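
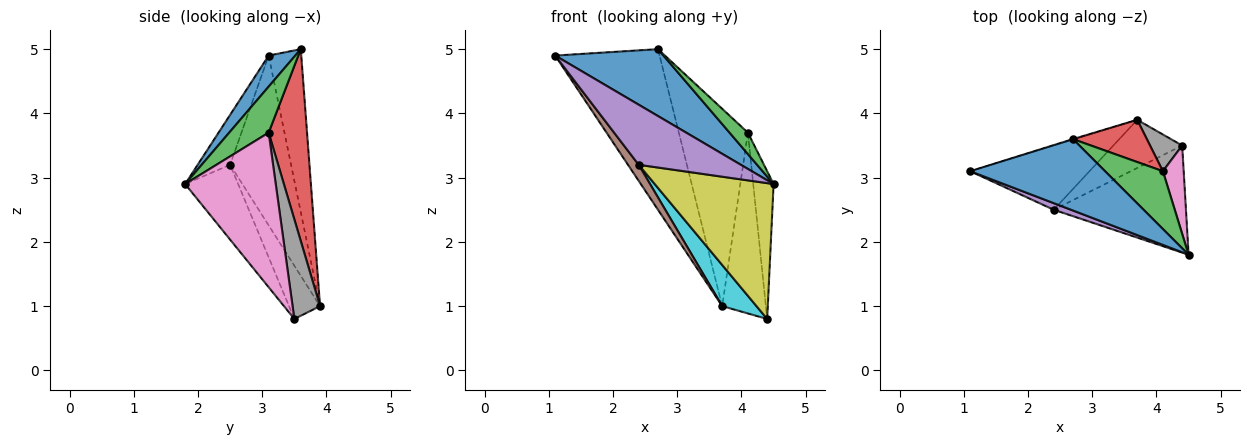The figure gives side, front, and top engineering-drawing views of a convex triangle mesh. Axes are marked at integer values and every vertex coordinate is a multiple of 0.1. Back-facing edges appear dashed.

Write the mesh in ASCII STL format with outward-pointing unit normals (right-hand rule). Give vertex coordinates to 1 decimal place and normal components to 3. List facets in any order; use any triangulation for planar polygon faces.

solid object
 facet normal 0.166 -0.674 0.720
  outer loop
   vertex 2.7 3.6 5.0
   vertex 1.1 3.1 4.9
   vertex 4.5 1.8 2.9
  endloop
 endfacet
 facet normal -0.298 0.955 -0.003
  outer loop
   vertex 2.7 3.6 5.0
   vertex 3.7 3.9 1.0
   vertex 1.1 3.1 4.9
  endloop
 endfacet
 facet normal 0.598 -0.278 0.751
  outer loop
   vertex 4.1 3.1 3.7
   vertex 2.7 3.6 5.0
   vertex 4.5 1.8 2.9
  endloop
 endfacet
 facet normal 0.478 0.859 0.184
  outer loop
   vertex 4.1 3.1 3.7
   vertex 3.7 3.9 1.0
   vertex 2.7 3.6 5.0
  endloop
 endfacet
 facet normal -0.301 -0.948 0.104
  outer loop
   vertex 2.4 2.5 3.2
   vertex 4.5 1.8 2.9
   vertex 1.1 3.1 4.9
  endloop
 endfacet
 facet normal -0.810 -0.142 -0.569
  outer loop
   vertex 2.4 2.5 3.2
   vertex 1.1 3.1 4.9
   vertex 3.7 3.9 1.0
  endloop
 endfacet
 facet normal 0.967 0.218 0.130
  outer loop
   vertex 4.4 3.5 0.8
   vertex 4.1 3.1 3.7
   vertex 4.5 1.8 2.9
  endloop
 endfacet
 facet normal 0.525 0.834 0.169
  outer loop
   vertex 4.4 3.5 0.8
   vertex 3.7 3.9 1.0
   vertex 4.1 3.1 3.7
  endloop
 endfacet
 facet normal -0.331 -0.741 -0.584
  outer loop
   vertex 4.4 3.5 0.8
   vertex 4.5 1.8 2.9
   vertex 2.4 2.5 3.2
  endloop
 endfacet
 facet normal -0.507 -0.559 -0.656
  outer loop
   vertex 4.4 3.5 0.8
   vertex 2.4 2.5 3.2
   vertex 3.7 3.9 1.0
  endloop
 endfacet
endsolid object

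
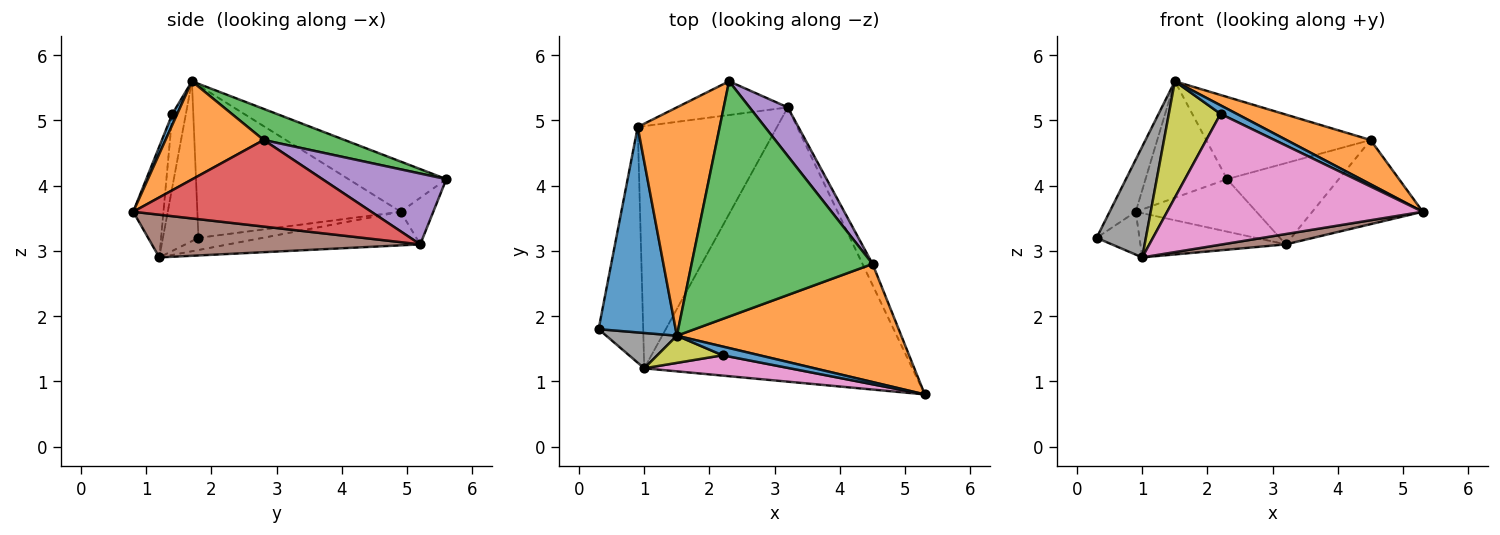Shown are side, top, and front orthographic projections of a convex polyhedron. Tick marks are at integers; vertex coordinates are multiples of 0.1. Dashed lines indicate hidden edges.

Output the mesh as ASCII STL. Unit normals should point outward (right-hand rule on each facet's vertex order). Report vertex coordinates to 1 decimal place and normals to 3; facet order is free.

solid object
 facet normal 0.206 -0.685 0.699
  outer loop
   vertex 2.2 1.4 5.1
   vertex 5.3 0.8 3.6
   vertex 1.5 1.7 5.6
  endloop
 endfacet
 facet normal 0.379 -0.325 0.866
  outer loop
   vertex 4.5 2.8 4.7
   vertex 1.5 1.7 5.6
   vertex 5.3 0.8 3.6
  endloop
 endfacet
 facet normal 0.160 0.326 0.932
  outer loop
   vertex 4.5 2.8 4.7
   vertex 2.3 5.6 4.1
   vertex 1.5 1.7 5.6
  endloop
 endfacet
 facet normal 0.902 0.419 -0.105
  outer loop
   vertex 4.5 2.8 4.7
   vertex 5.3 0.8 3.6
   vertex 3.2 5.2 3.1
  endloop
 endfacet
 facet normal 0.690 0.621 0.372
  outer loop
   vertex 4.5 2.8 4.7
   vertex 3.2 5.2 3.1
   vertex 2.3 5.6 4.1
  endloop
 endfacet
 facet normal 0.157 -0.037 -0.987
  outer loop
   vertex 1.0 1.2 2.9
   vertex 3.2 5.2 3.1
   vertex 5.3 0.8 3.6
  endloop
 endfacet
 facet normal -0.116 -0.981 0.153
  outer loop
   vertex 1.0 1.2 2.9
   vertex 5.3 0.8 3.6
   vertex 2.2 1.4 5.1
  endloop
 endfacet
 facet normal -0.566 -0.785 0.250
  outer loop
   vertex 1.0 1.2 2.9
   vertex 1.5 1.7 5.6
   vertex 0.3 1.8 3.2
  endloop
 endfacet
 facet normal -0.247 -0.944 0.220
  outer loop
   vertex 1.0 1.2 2.9
   vertex 2.2 1.4 5.1
   vertex 1.5 1.7 5.6
  endloop
 endfacet
 facet normal -0.222 0.820 -0.528
  outer loop
   vertex 0.9 4.9 3.6
   vertex 2.3 5.6 4.1
   vertex 3.2 5.2 3.1
  endloop
 endfacet
 facet normal -0.887 0.114 0.448
  outer loop
   vertex 0.9 4.9 3.6
   vertex 0.3 1.8 3.2
   vertex 1.5 1.7 5.6
  endloop
 endfacet
 facet normal -0.479 0.399 0.782
  outer loop
   vertex 0.9 4.9 3.6
   vertex 1.5 1.7 5.6
   vertex 2.3 5.6 4.1
  endloop
 endfacet
 facet normal -0.259 0.173 -0.950
  outer loop
   vertex 0.9 4.9 3.6
   vertex 1.0 1.2 2.9
   vertex 0.3 1.8 3.2
  endloop
 endfacet
 facet normal -0.231 0.175 -0.957
  outer loop
   vertex 0.9 4.9 3.6
   vertex 3.2 5.2 3.1
   vertex 1.0 1.2 2.9
  endloop
 endfacet
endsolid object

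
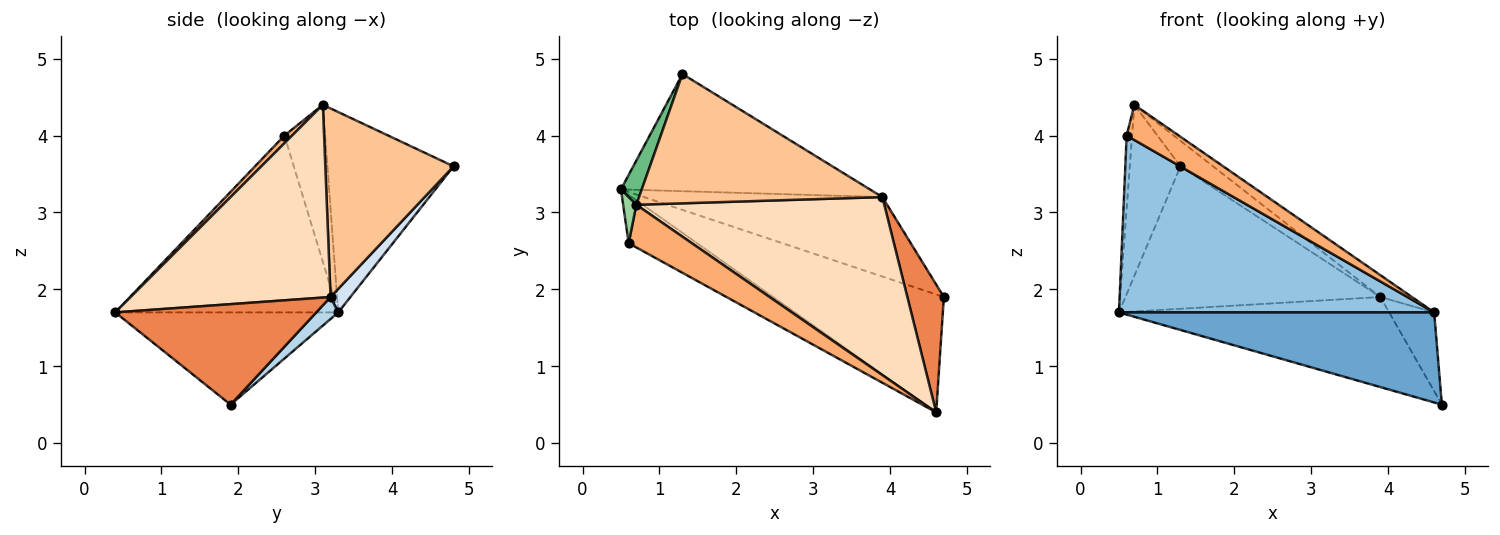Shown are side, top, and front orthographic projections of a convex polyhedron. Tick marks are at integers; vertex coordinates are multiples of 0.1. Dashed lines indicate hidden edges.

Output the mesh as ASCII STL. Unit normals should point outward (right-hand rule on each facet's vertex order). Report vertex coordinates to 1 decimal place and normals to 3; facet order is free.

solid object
 facet normal -0.395 -0.558 -0.730
  outer loop
   vertex 4.6 0.4 1.7
   vertex 0.5 3.3 1.7
   vertex 4.7 1.9 0.5
  endloop
 endfacet
 facet normal -0.564 -0.797 -0.218
  outer loop
   vertex 0.6 2.6 4.0
   vertex 0.5 3.3 1.7
   vertex 4.6 0.4 1.7
  endloop
 endfacet
 facet normal 0.061 0.749 -0.660
  outer loop
   vertex 3.9 3.2 1.9
   vertex 4.7 1.9 0.5
   vertex 0.5 3.3 1.7
  endloop
 endfacet
 facet normal 0.060 0.771 -0.634
  outer loop
   vertex 3.9 3.2 1.9
   vertex 0.5 3.3 1.7
   vertex 1.3 4.8 3.6
  endloop
 endfacet
 facet normal 0.920 0.206 0.334
  outer loop
   vertex 3.9 3.2 1.9
   vertex 4.6 0.4 1.7
   vertex 4.7 1.9 0.5
  endloop
 endfacet
 facet normal 0.093 -0.633 0.768
  outer loop
   vertex 0.7 3.1 4.4
   vertex 0.6 2.6 4.0
   vertex 4.6 0.4 1.7
  endloop
 endfacet
 facet normal 0.605 0.154 0.781
  outer loop
   vertex 0.7 3.1 4.4
   vertex 3.9 3.2 1.9
   vertex 1.3 4.8 3.6
  endloop
 endfacet
 facet normal 0.611 0.097 0.786
  outer loop
   vertex 0.7 3.1 4.4
   vertex 4.6 0.4 1.7
   vertex 3.9 3.2 1.9
  endloop
 endfacet
 facet normal -0.924 0.371 0.096
  outer loop
   vertex 0.7 3.1 4.4
   vertex 1.3 4.8 3.6
   vertex 0.5 3.3 1.7
  endloop
 endfacet
 facet normal -0.988 0.131 0.083
  outer loop
   vertex 0.7 3.1 4.4
   vertex 0.5 3.3 1.7
   vertex 0.6 2.6 4.0
  endloop
 endfacet
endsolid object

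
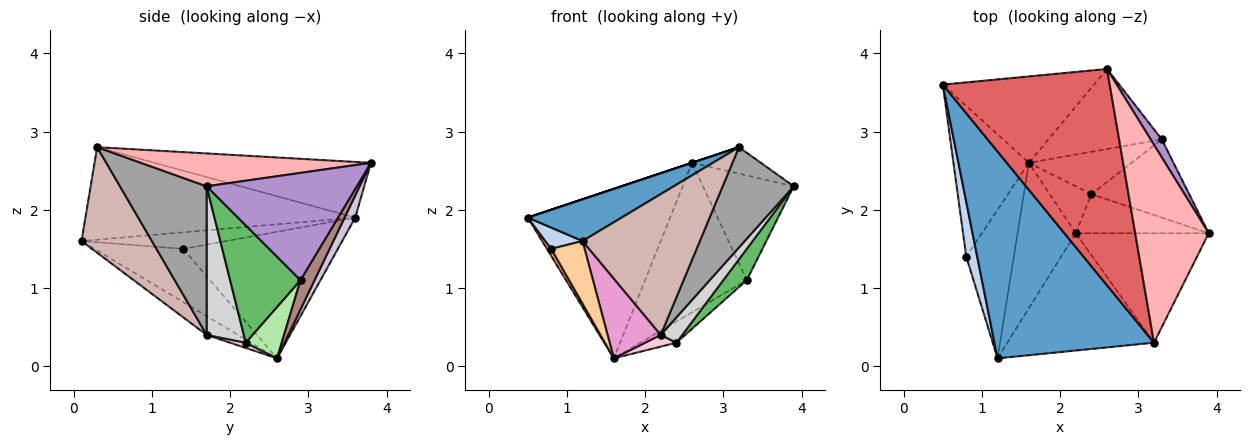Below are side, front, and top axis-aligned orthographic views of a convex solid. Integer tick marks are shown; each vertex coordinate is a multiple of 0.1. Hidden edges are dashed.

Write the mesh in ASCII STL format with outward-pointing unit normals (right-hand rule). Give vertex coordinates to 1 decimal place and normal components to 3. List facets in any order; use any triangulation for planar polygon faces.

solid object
 facet normal -0.494 -0.172 0.852
  outer loop
   vertex 3.2 0.3 2.8
   vertex 0.5 3.6 1.9
   vertex 1.2 0.1 1.6
  endloop
 endfacet
 facet normal -0.815 -0.209 0.540
  outer loop
   vertex 0.8 1.4 1.5
   vertex 1.2 0.1 1.6
   vertex 0.5 3.6 1.9
  endloop
 endfacet
 facet normal -0.859 -0.024 -0.512
  outer loop
   vertex 0.8 1.4 1.5
   vertex 0.5 3.6 1.9
   vertex 1.6 2.6 0.1
  endloop
 endfacet
 facet normal -0.718 -0.270 -0.642
  outer loop
   vertex 0.8 1.4 1.5
   vertex 1.6 2.6 0.1
   vertex 1.2 0.1 1.6
  endloop
 endfacet
 facet normal 0.744 -0.248 -0.620
  outer loop
   vertex 2.4 2.2 0.3
   vertex 3.3 2.9 1.1
   vertex 3.9 1.7 2.3
  endloop
 endfacet
 facet normal 0.408 0.408 -0.816
  outer loop
   vertex 2.4 2.2 0.3
   vertex 1.6 2.6 0.1
   vertex 3.3 2.9 1.1
  endloop
 endfacet
 facet normal -0.316 0.000 0.949
  outer loop
   vertex 2.6 3.8 2.6
   vertex 0.5 3.6 1.9
   vertex 3.2 0.3 2.8
  endloop
 endfacet
 facet normal 0.405 0.121 0.906
  outer loop
   vertex 2.6 3.8 2.6
   vertex 3.2 0.3 2.8
   vertex 3.9 1.7 2.3
  endloop
 endfacet
 facet normal 0.853 0.515 0.089
  outer loop
   vertex 2.6 3.8 2.6
   vertex 3.9 1.7 2.3
   vertex 3.3 2.9 1.1
  endloop
 endfacet
 facet normal 0.066 0.889 -0.453
  outer loop
   vertex 2.6 3.8 2.6
   vertex 1.6 2.6 0.1
   vertex 0.5 3.6 1.9
  endloop
 endfacet
 facet normal 0.121 0.875 -0.469
  outer loop
   vertex 2.6 3.8 2.6
   vertex 3.3 2.9 1.1
   vertex 1.6 2.6 0.1
  endloop
 endfacet
 facet normal 0.419 -0.698 -0.581
  outer loop
   vertex 2.2 1.7 0.4
   vertex 3.2 0.3 2.8
   vertex 1.2 0.1 1.6
  endloop
 endfacet
 facet normal -0.272 -0.463 -0.844
  outer loop
   vertex 2.2 1.7 0.4
   vertex 1.2 0.1 1.6
   vertex 1.6 2.6 0.1
  endloop
 endfacet
 facet normal 0.120 -0.241 -0.963
  outer loop
   vertex 2.2 1.7 0.4
   vertex 1.6 2.6 0.1
   vertex 2.4 2.2 0.3
  endloop
 endfacet
 facet normal 0.636 -0.521 -0.569
  outer loop
   vertex 2.2 1.7 0.4
   vertex 3.9 1.7 2.3
   vertex 3.2 0.3 2.8
  endloop
 endfacet
 facet normal 0.684 -0.396 -0.612
  outer loop
   vertex 2.2 1.7 0.4
   vertex 2.4 2.2 0.3
   vertex 3.9 1.7 2.3
  endloop
 endfacet
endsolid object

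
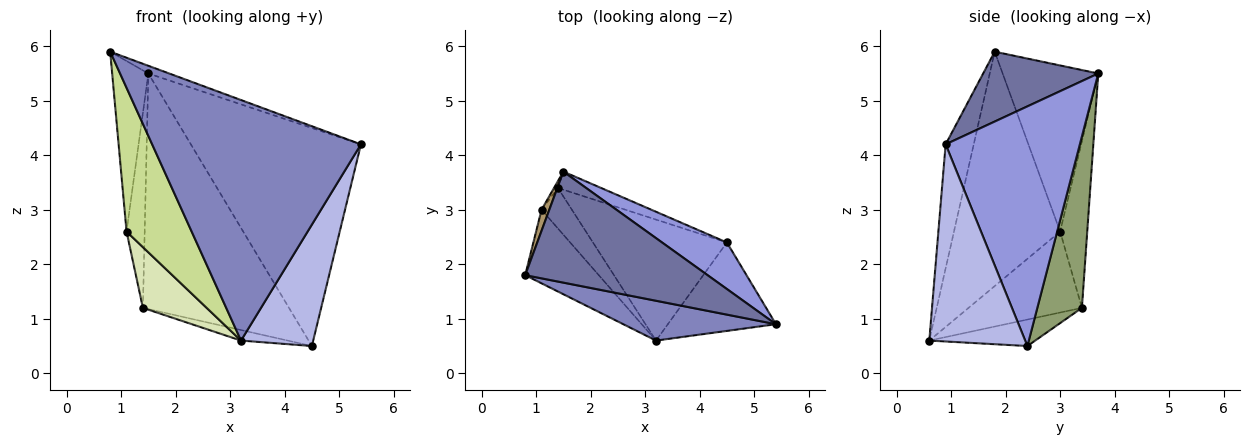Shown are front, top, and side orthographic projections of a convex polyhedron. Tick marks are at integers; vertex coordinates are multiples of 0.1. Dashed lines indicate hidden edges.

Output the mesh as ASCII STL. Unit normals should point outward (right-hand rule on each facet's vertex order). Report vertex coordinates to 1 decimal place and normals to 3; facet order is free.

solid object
 facet normal 0.357 0.065 0.932
  outer loop
   vertex 1.5 3.7 5.5
   vertex 0.8 1.8 5.9
   vertex 5.4 0.9 4.2
  endloop
 endfacet
 facet normal -0.132 -0.978 0.162
  outer loop
   vertex 3.2 0.6 0.6
   vertex 5.4 0.9 4.2
   vertex 0.8 1.8 5.9
  endloop
 endfacet
 facet normal 0.611 0.774 0.165
  outer loop
   vertex 4.5 2.4 0.5
   vertex 1.5 3.7 5.5
   vertex 5.4 0.9 4.2
  endloop
 endfacet
 facet normal 0.732 -0.551 -0.401
  outer loop
   vertex 4.5 2.4 0.5
   vertex 5.4 0.9 4.2
   vertex 3.2 0.6 0.6
  endloop
 endfacet
 facet normal 0.291 0.954 -0.073
  outer loop
   vertex 1.4 3.4 1.2
   vertex 1.5 3.7 5.5
   vertex 4.5 2.4 0.5
  endloop
 endfacet
 facet normal -0.193 0.085 -0.977
  outer loop
   vertex 1.4 3.4 1.2
   vertex 4.5 2.4 0.5
   vertex 3.2 0.6 0.6
  endloop
 endfacet
 facet normal -0.823 -0.505 -0.259
  outer loop
   vertex 1.1 3.0 2.6
   vertex 3.2 0.6 0.6
   vertex 0.8 1.8 5.9
  endloop
 endfacet
 facet normal -0.828 -0.466 -0.311
  outer loop
   vertex 1.1 3.0 2.6
   vertex 1.4 3.4 1.2
   vertex 3.2 0.6 0.6
  endloop
 endfacet
 facet normal -0.934 0.353 0.044
  outer loop
   vertex 1.1 3.0 2.6
   vertex 0.8 1.8 5.9
   vertex 1.5 3.7 5.5
  endloop
 endfacet
 facet normal -0.831 0.555 -0.019
  outer loop
   vertex 1.1 3.0 2.6
   vertex 1.5 3.7 5.5
   vertex 1.4 3.4 1.2
  endloop
 endfacet
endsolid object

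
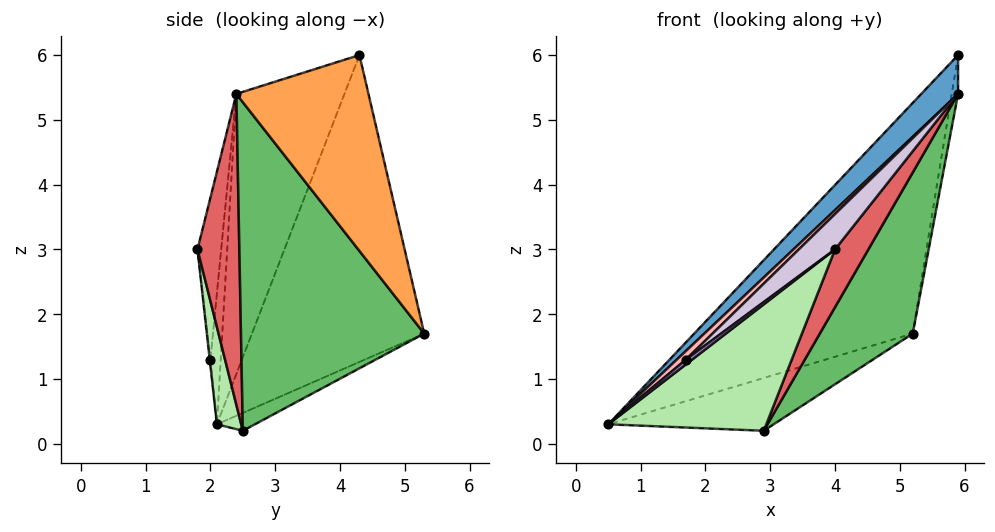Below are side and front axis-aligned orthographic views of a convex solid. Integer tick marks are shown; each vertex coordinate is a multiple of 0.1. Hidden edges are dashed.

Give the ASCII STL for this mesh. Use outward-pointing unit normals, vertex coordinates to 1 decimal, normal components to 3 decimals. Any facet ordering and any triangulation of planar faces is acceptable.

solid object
 facet normal -0.662 -0.226 0.714
  outer loop
   vertex 5.9 4.3 6.0
   vertex 0.5 2.1 0.3
   vertex 5.9 2.4 5.4
  endloop
 endfacet
 facet normal -0.596 0.756 0.273
  outer loop
   vertex 5.9 4.3 6.0
   vertex 5.2 5.3 1.7
   vertex 0.5 2.1 0.3
  endloop
 endfacet
 facet normal 0.988 0.047 -0.150
  outer loop
   vertex 5.9 4.3 6.0
   vertex 5.9 2.4 5.4
   vertex 5.2 5.3 1.7
  endloop
 endfacet
 facet normal -0.126 0.547 -0.828
  outer loop
   vertex 2.9 2.5 0.2
   vertex 0.5 2.1 0.3
   vertex 5.2 5.3 1.7
  endloop
 endfacet
 facet normal 0.790 -0.401 -0.464
  outer loop
   vertex 2.9 2.5 0.2
   vertex 5.2 5.3 1.7
   vertex 5.9 2.4 5.4
  endloop
 endfacet
 facet normal 0.145 -0.945 -0.293
  outer loop
   vertex 4.0 1.8 3.0
   vertex 0.5 2.1 0.3
   vertex 2.9 2.5 0.2
  endloop
 endfacet
 facet normal 0.709 -0.566 -0.420
  outer loop
   vertex 4.0 1.8 3.0
   vertex 2.9 2.5 0.2
   vertex 5.9 2.4 5.4
  endloop
 endfacet
 facet normal -0.575 -0.511 0.639
  outer loop
   vertex 1.7 2.0 1.3
   vertex 5.9 2.4 5.4
   vertex 0.5 2.1 0.3
  endloop
 endfacet
 facet normal -0.115 -0.993 0.038
  outer loop
   vertex 1.7 2.0 1.3
   vertex 0.5 2.1 0.3
   vertex 4.0 1.8 3.0
  endloop
 endfacet
 facet normal -0.461 -0.704 0.541
  outer loop
   vertex 1.7 2.0 1.3
   vertex 4.0 1.8 3.0
   vertex 5.9 2.4 5.4
  endloop
 endfacet
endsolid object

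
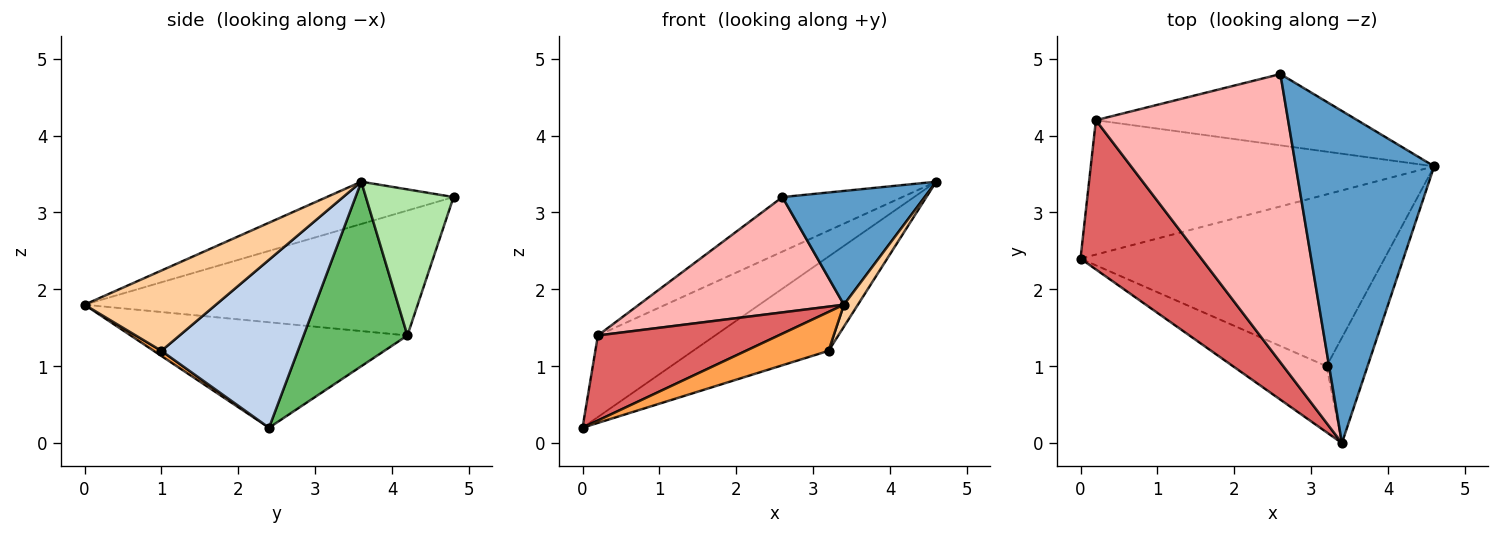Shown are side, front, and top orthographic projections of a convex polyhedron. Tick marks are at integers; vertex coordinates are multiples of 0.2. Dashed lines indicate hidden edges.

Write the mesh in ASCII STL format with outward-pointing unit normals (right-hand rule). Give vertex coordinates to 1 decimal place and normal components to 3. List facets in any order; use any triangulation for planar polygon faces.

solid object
 facet normal -0.278 -0.311 0.909
  outer loop
   vertex 2.6 4.8 3.2
   vertex 3.4 0.0 1.8
   vertex 4.6 3.6 3.4
  endloop
 endfacet
 facet normal 0.436 0.433 -0.789
  outer loop
   vertex 3.2 1.0 1.2
   vertex 0.0 2.4 0.2
   vertex 4.6 3.6 3.4
  endloop
 endfacet
 facet normal 0.047 -0.507 -0.861
  outer loop
   vertex 3.2 1.0 1.2
   vertex 3.4 0.0 1.8
   vertex 0.0 2.4 0.2
  endloop
 endfacet
 facet normal 0.887 -0.094 -0.453
  outer loop
   vertex 3.2 1.0 1.2
   vertex 4.6 3.6 3.4
   vertex 3.4 0.0 1.8
  endloop
 endfacet
 facet normal 0.417 0.472 -0.777
  outer loop
   vertex 0.2 4.2 1.4
   vertex 4.6 3.6 3.4
   vertex 0.0 2.4 0.2
  endloop
 endfacet
 facet normal 0.406 0.555 -0.726
  outer loop
   vertex 0.2 4.2 1.4
   vertex 2.6 4.8 3.2
   vertex 4.6 3.6 3.4
  endloop
 endfacet
 facet normal -0.604 -0.394 0.692
  outer loop
   vertex 0.2 4.2 1.4
   vertex 0.0 2.4 0.2
   vertex 3.4 0.0 1.8
  endloop
 endfacet
 facet normal -0.517 -0.318 0.795
  outer loop
   vertex 0.2 4.2 1.4
   vertex 3.4 0.0 1.8
   vertex 2.6 4.8 3.2
  endloop
 endfacet
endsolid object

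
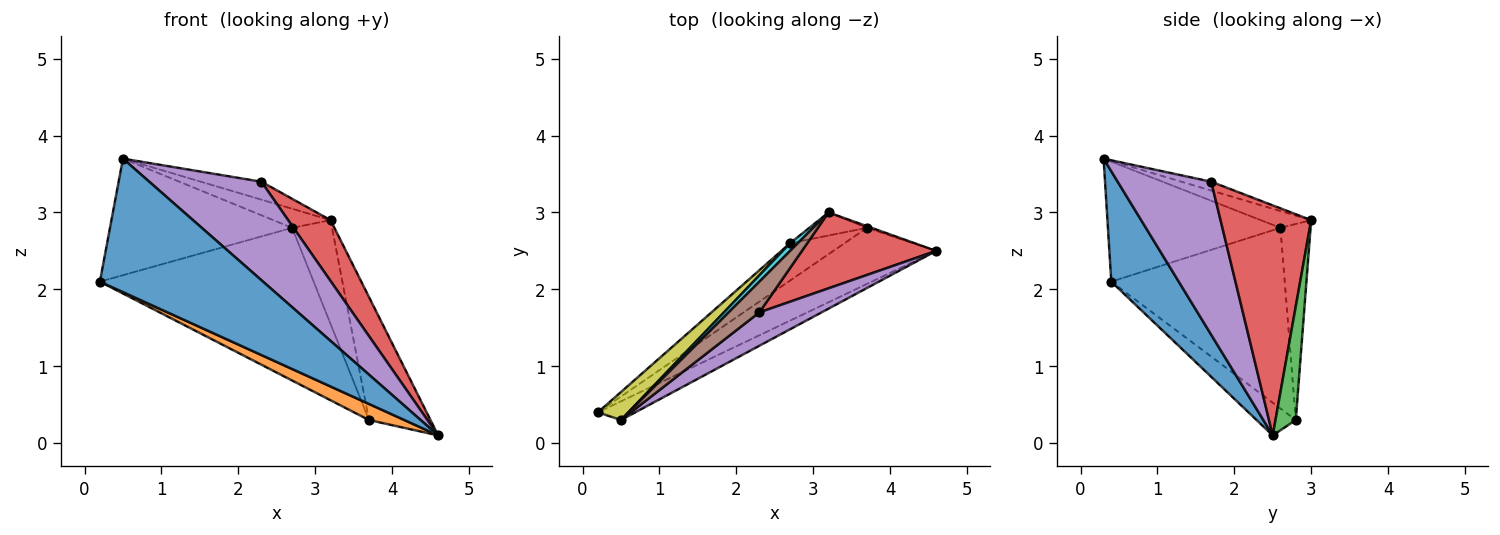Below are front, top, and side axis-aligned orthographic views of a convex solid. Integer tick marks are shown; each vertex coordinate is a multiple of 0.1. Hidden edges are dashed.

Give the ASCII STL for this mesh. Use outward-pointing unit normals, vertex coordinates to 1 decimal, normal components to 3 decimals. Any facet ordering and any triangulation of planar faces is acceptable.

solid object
 facet normal 0.379 -0.916 -0.128
  outer loop
   vertex 0.5 0.3 3.7
   vertex 0.2 0.4 2.1
   vertex 4.6 2.5 0.1
  endloop
 endfacet
 facet normal -0.292 -0.263 -0.919
  outer loop
   vertex 3.7 2.8 0.3
   vertex 4.6 2.5 0.1
   vertex 0.2 0.4 2.1
  endloop
 endfacet
 facet normal 0.314 0.949 -0.013
  outer loop
   vertex 3.7 2.8 0.3
   vertex 3.2 3.0 2.9
   vertex 4.6 2.5 0.1
  endloop
 endfacet
 facet normal 0.801 -0.375 0.467
  outer loop
   vertex 2.3 1.7 3.4
   vertex 4.6 2.5 0.1
   vertex 3.2 3.0 2.9
  endloop
 endfacet
 facet normal 0.620 -0.743 0.252
  outer loop
   vertex 2.3 1.7 3.4
   vertex 0.5 0.3 3.7
   vertex 4.6 2.5 0.1
  endloop
 endfacet
 facet normal -0.241 0.489 0.838
  outer loop
   vertex 2.3 1.7 3.4
   vertex 3.2 3.0 2.9
   vertex 0.5 0.3 3.7
  endloop
 endfacet
 facet normal -0.619 0.763 -0.187
  outer loop
   vertex 2.7 2.6 2.8
   vertex 3.7 2.8 0.3
   vertex 0.2 0.4 2.1
  endloop
 endfacet
 facet normal -0.594 0.786 -0.175
  outer loop
   vertex 2.7 2.6 2.8
   vertex 3.2 3.0 2.9
   vertex 3.7 2.8 0.3
  endloop
 endfacet
 facet normal -0.677 0.715 0.172
  outer loop
   vertex 2.7 2.6 2.8
   vertex 0.2 0.4 2.1
   vertex 0.5 0.3 3.7
  endloop
 endfacet
 facet normal -0.633 0.718 0.289
  outer loop
   vertex 2.7 2.6 2.8
   vertex 0.5 0.3 3.7
   vertex 3.2 3.0 2.9
  endloop
 endfacet
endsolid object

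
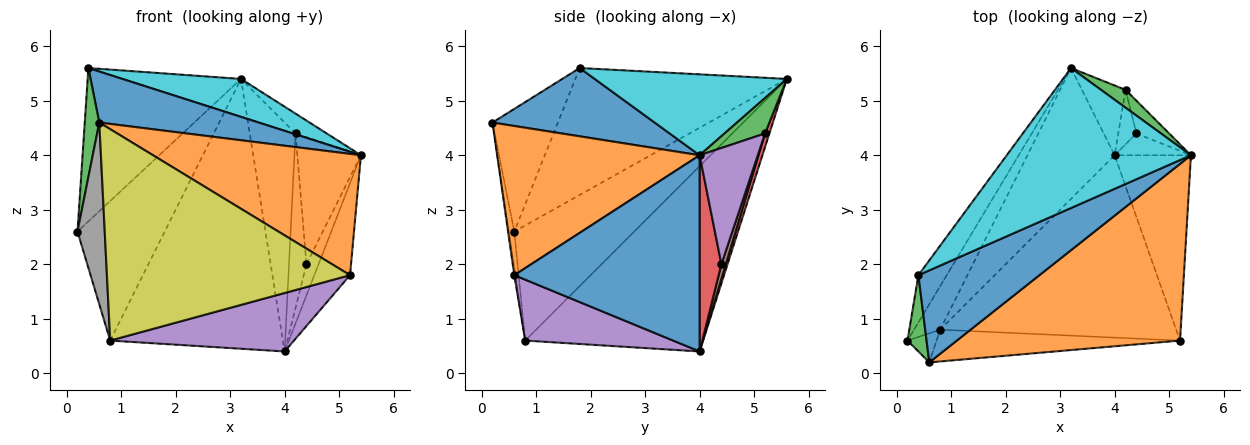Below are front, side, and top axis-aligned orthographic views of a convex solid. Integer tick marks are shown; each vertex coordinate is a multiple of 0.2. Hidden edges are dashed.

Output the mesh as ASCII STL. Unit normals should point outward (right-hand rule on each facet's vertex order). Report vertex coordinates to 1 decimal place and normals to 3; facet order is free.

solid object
 facet normal 0.917 0.177 -0.357
  outer loop
   vertex 5.2 0.6 1.8
   vertex 4.0 4.0 0.4
   vertex 5.4 4.0 4.0
  endloop
 endfacet
 facet normal 0.483 -0.496 0.722
  outer loop
   vertex 0.6 0.2 4.6
   vertex 5.2 0.6 1.8
   vertex 5.4 4.0 4.0
  endloop
 endfacet
 facet normal 0.695 0.535 0.481
  outer loop
   vertex 4.2 5.2 4.4
   vertex 3.2 5.6 5.4
   vertex 5.4 4.0 4.0
  endloop
 endfacet
 facet normal 0.091 0.953 -0.290
  outer loop
   vertex 4.2 5.2 4.4
   vertex 4.0 4.0 0.4
   vertex 3.2 5.6 5.4
  endloop
 endfacet
 facet normal 0.239 -0.297 -0.925
  outer loop
   vertex 0.8 0.8 0.6
   vertex 4.0 4.0 0.4
   vertex 5.2 0.6 1.8
  endloop
 endfacet
 facet normal -0.795 0.578 -0.181
  outer loop
   vertex 0.8 0.8 0.6
   vertex 0.2 0.6 2.6
   vertex 3.2 5.6 5.4
  endloop
 endfacet
 facet normal -0.680 0.660 -0.320
  outer loop
   vertex 0.8 0.8 0.6
   vertex 3.2 5.6 5.4
   vertex 4.0 4.0 0.4
  endloop
 endfacet
 facet normal -0.194 -0.969 -0.155
  outer loop
   vertex 0.8 0.8 0.6
   vertex 0.6 0.2 4.6
   vertex 0.2 0.6 2.6
  endloop
 endfacet
 facet normal -0.004 -0.989 -0.149
  outer loop
   vertex 0.8 0.8 0.6
   vertex 5.2 0.6 1.8
   vertex 0.6 0.2 4.6
  endloop
 endfacet
 facet normal 0.390 -0.241 0.889
  outer loop
   vertex 0.4 1.8 5.6
   vertex 5.4 4.0 4.0
   vertex 3.2 5.6 5.4
  endloop
 endfacet
 facet normal 0.442 -0.435 0.784
  outer loop
   vertex 0.4 1.8 5.6
   vertex 0.6 0.2 4.6
   vertex 5.4 4.0 4.0
  endloop
 endfacet
 facet normal -0.797 0.578 -0.178
  outer loop
   vertex 0.4 1.8 5.6
   vertex 3.2 5.6 5.4
   vertex 0.2 0.6 2.6
  endloop
 endfacet
 facet normal -0.965 -0.214 0.150
  outer loop
   vertex 0.4 1.8 5.6
   vertex 0.2 0.6 2.6
   vertex 0.6 0.2 4.6
  endloop
 endfacet
 facet normal 0.828 0.460 -0.322
  outer loop
   vertex 4.4 4.4 2.0
   vertex 5.4 4.0 4.0
   vertex 4.0 4.0 0.4
  endloop
 endfacet
 facet normal 0.663 0.725 -0.186
  outer loop
   vertex 4.4 4.4 2.0
   vertex 4.2 5.2 4.4
   vertex 5.4 4.0 4.0
  endloop
 endfacet
 facet normal 0.232 0.928 -0.290
  outer loop
   vertex 4.4 4.4 2.0
   vertex 4.0 4.0 0.4
   vertex 4.2 5.2 4.4
  endloop
 endfacet
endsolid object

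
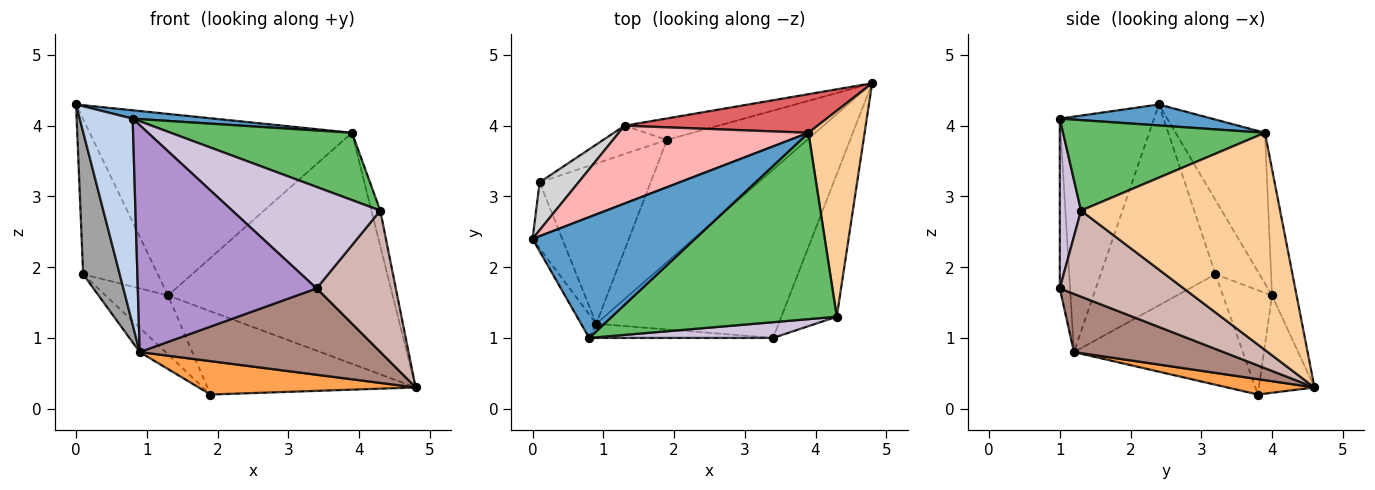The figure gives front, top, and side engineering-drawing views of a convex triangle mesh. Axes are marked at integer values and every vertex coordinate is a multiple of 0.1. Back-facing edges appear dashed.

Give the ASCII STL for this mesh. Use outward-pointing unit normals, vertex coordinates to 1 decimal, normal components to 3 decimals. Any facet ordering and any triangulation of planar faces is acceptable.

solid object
 facet normal 0.128 -0.068 0.989
  outer loop
   vertex 3.9 3.9 3.9
   vertex 0.0 2.4 4.3
   vertex 0.8 1.0 4.1
  endloop
 endfacet
 facet normal -0.870 -0.489 -0.056
  outer loop
   vertex 0.9 1.2 0.8
   vertex 0.8 1.0 4.1
   vertex 0.0 2.4 4.3
  endloop
 endfacet
 facet normal 0.105 -0.262 -0.959
  outer loop
   vertex 0.9 1.2 0.8
   vertex 1.9 3.8 0.2
   vertex 4.8 4.6 0.3
  endloop
 endfacet
 facet normal 0.967 0.043 0.250
  outer loop
   vertex 4.3 1.3 2.8
   vertex 4.8 4.6 0.3
   vertex 3.9 3.9 3.9
  endloop
 endfacet
 facet normal 0.354 -0.318 0.880
  outer loop
   vertex 4.3 1.3 2.8
   vertex 3.9 3.9 3.9
   vertex 0.8 1.0 4.1
  endloop
 endfacet
 facet normal -0.250 0.938 -0.241
  outer loop
   vertex 1.3 4.0 1.6
   vertex 4.8 4.6 0.3
   vertex 1.9 3.8 0.2
  endloop
 endfacet
 facet normal -0.107 0.981 0.164
  outer loop
   vertex 1.3 4.0 1.6
   vertex 3.9 3.9 3.9
   vertex 4.8 4.6 0.3
  endloop
 endfacet
 facet normal -0.299 0.877 0.376
  outer loop
   vertex 1.3 4.0 1.6
   vertex 0.0 2.4 4.3
   vertex 3.9 3.9 3.9
  endloop
 endfacet
 facet normal -0.057 -0.996 -0.062
  outer loop
   vertex 3.4 1.0 1.7
   vertex 0.8 1.0 4.1
   vertex 0.9 1.2 0.8
  endloop
 endfacet
 facet normal 0.140 -0.978 0.152
  outer loop
   vertex 3.4 1.0 1.7
   vertex 4.3 1.3 2.8
   vertex 0.8 1.0 4.1
  endloop
 endfacet
 facet normal 0.273 -0.439 -0.856
  outer loop
   vertex 3.4 1.0 1.7
   vertex 0.9 1.2 0.8
   vertex 4.8 4.6 0.3
  endloop
 endfacet
 facet normal 0.741 -0.473 -0.477
  outer loop
   vertex 3.4 1.0 1.7
   vertex 4.8 4.6 0.3
   vertex 4.3 1.3 2.8
  endloop
 endfacet
 facet normal -0.701 0.107 -0.705
  outer loop
   vertex 0.1 3.2 1.9
   vertex 1.9 3.8 0.2
   vertex 0.9 1.2 0.8
  endloop
 endfacet
 facet normal -0.578 0.735 -0.353
  outer loop
   vertex 0.1 3.2 1.9
   vertex 1.3 4.0 1.6
   vertex 1.9 3.8 0.2
  endloop
 endfacet
 facet normal -0.943 -0.301 -0.140
  outer loop
   vertex 0.1 3.2 1.9
   vertex 0.9 1.2 0.8
   vertex 0.0 2.4 4.3
  endloop
 endfacet
 facet normal -0.491 0.833 0.257
  outer loop
   vertex 0.1 3.2 1.9
   vertex 0.0 2.4 4.3
   vertex 1.3 4.0 1.6
  endloop
 endfacet
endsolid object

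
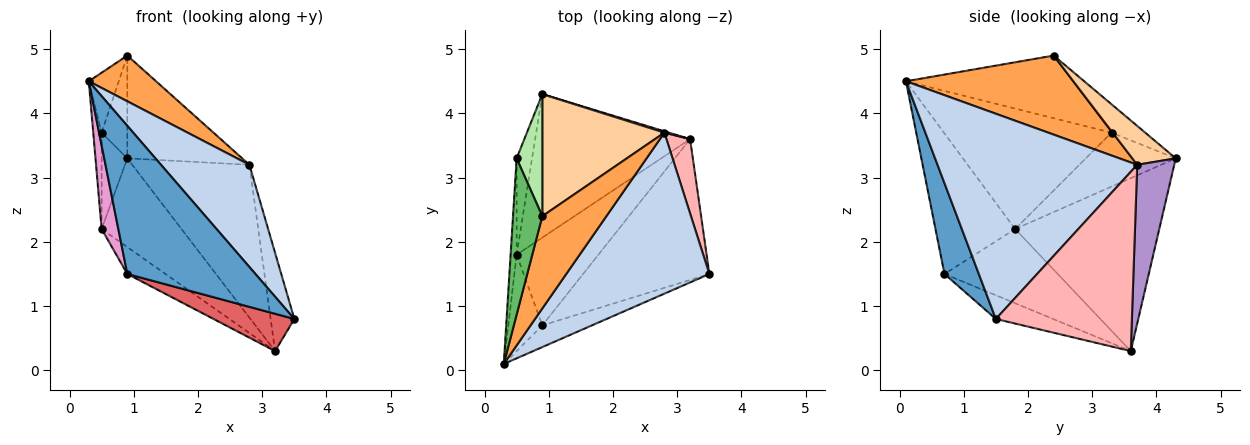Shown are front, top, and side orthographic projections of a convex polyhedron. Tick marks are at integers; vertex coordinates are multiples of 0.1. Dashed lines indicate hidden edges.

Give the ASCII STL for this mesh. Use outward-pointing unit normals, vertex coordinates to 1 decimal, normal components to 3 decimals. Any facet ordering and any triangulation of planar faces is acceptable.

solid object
 facet normal 0.257 -0.956 -0.140
  outer loop
   vertex 0.9 0.7 1.5
   vertex 3.5 1.5 0.8
   vertex 0.3 0.1 4.5
  endloop
 endfacet
 facet normal 0.771 -0.341 0.538
  outer loop
   vertex 2.8 3.7 3.2
   vertex 0.3 0.1 4.5
   vertex 3.5 1.5 0.8
  endloop
 endfacet
 facet normal 0.742 -0.298 0.601
  outer loop
   vertex 2.8 3.7 3.2
   vertex 0.9 2.4 4.9
   vertex 0.3 0.1 4.5
  endloop
 endfacet
 facet normal 0.237 0.626 0.743
  outer loop
   vertex 2.8 3.7 3.2
   vertex 0.9 4.3 3.3
   vertex 0.9 2.4 4.9
  endloop
 endfacet
 facet normal -0.894 0.160 0.418
  outer loop
   vertex 0.5 3.3 3.7
   vertex 0.3 0.1 4.5
   vertex 0.9 2.4 4.9
  endloop
 endfacet
 facet normal -0.646 0.492 0.584
  outer loop
   vertex 0.5 3.3 3.7
   vertex 0.9 2.4 4.9
   vertex 0.9 4.3 3.3
  endloop
 endfacet
 facet normal -0.179 -0.252 -0.951
  outer loop
   vertex 3.2 3.6 0.3
   vertex 3.5 1.5 0.8
   vertex 0.9 0.7 1.5
  endloop
 endfacet
 facet normal 0.977 0.170 0.129
  outer loop
   vertex 3.2 3.6 0.3
   vertex 2.8 3.7 3.2
   vertex 3.5 1.5 0.8
  endloop
 endfacet
 facet normal 0.302 0.953 0.009
  outer loop
   vertex 3.2 3.6 0.3
   vertex 0.9 4.3 3.3
   vertex 2.8 3.7 3.2
  endloop
 endfacet
 facet normal -0.688 0.382 -0.617
  outer loop
   vertex 0.5 1.8 2.2
   vertex 0.9 4.3 3.3
   vertex 3.2 3.6 0.3
  endloop
 endfacet
 facet normal -0.656 0.221 -0.722
  outer loop
   vertex 0.5 1.8 2.2
   vertex 3.2 3.6 0.3
   vertex 0.9 0.7 1.5
  endloop
 endfacet
 facet normal -0.927 0.265 -0.265
  outer loop
   vertex 0.5 1.8 2.2
   vertex 0.5 3.3 3.7
   vertex 0.9 4.3 3.3
  endloop
 endfacet
 facet normal -0.952 -0.200 -0.230
  outer loop
   vertex 0.5 1.8 2.2
   vertex 0.9 0.7 1.5
   vertex 0.3 0.1 4.5
  endloop
 endfacet
 facet normal -0.998 0.050 -0.050
  outer loop
   vertex 0.5 1.8 2.2
   vertex 0.3 0.1 4.5
   vertex 0.5 3.3 3.7
  endloop
 endfacet
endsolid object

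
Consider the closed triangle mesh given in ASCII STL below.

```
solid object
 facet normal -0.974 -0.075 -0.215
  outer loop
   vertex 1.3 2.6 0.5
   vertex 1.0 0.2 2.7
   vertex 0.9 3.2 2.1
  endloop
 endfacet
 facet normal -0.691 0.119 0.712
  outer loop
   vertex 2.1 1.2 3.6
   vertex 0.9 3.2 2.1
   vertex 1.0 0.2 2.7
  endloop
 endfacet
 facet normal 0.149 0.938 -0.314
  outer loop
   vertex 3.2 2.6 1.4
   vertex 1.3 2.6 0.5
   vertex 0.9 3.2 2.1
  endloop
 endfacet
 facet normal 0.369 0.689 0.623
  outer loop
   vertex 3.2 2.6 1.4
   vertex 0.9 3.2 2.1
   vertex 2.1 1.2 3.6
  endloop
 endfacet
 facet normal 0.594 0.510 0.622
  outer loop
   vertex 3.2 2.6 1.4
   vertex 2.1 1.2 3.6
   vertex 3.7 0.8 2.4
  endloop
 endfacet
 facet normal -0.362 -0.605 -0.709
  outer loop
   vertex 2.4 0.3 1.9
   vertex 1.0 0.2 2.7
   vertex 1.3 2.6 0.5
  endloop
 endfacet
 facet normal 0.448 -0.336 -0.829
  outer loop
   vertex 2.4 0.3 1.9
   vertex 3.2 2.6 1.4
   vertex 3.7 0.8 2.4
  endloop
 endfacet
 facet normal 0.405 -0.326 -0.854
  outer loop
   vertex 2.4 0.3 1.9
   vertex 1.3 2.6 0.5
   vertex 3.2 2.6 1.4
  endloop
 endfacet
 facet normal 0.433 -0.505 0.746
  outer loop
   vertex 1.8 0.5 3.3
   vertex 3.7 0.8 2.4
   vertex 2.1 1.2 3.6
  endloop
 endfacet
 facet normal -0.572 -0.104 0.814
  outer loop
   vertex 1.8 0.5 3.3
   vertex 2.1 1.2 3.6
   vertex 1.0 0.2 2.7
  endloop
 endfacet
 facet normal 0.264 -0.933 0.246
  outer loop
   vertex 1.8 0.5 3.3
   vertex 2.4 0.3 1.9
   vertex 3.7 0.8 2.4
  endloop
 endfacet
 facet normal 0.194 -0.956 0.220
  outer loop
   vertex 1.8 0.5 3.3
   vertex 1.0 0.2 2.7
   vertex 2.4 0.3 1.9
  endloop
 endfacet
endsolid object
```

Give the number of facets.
12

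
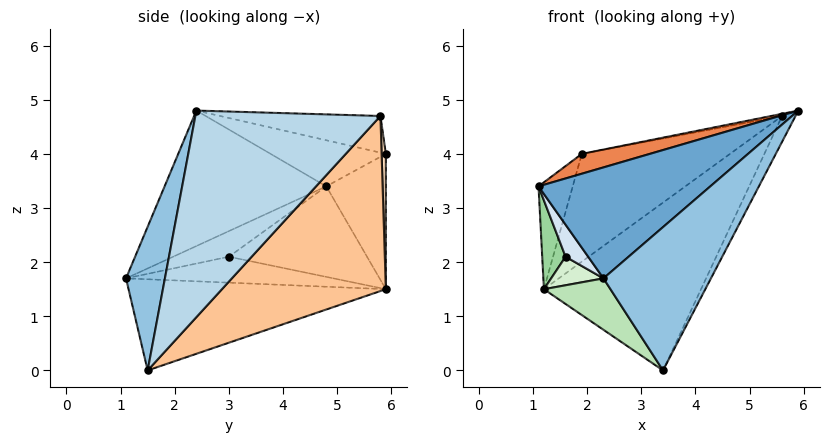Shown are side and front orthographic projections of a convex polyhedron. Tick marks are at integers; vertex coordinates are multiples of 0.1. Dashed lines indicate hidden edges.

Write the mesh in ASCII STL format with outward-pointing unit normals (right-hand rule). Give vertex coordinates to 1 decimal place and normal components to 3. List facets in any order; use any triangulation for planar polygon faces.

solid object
 facet normal -0.461 -0.490 0.740
  outer loop
   vertex 2.3 1.1 1.7
   vertex 5.9 2.4 4.8
   vertex 1.1 4.8 3.4
  endloop
 endfacet
 facet normal 0.340 -0.940 -0.001
  outer loop
   vertex 3.4 1.5 0.0
   vertex 5.9 2.4 4.8
   vertex 2.3 1.1 1.7
  endloop
 endfacet
 facet normal 0.880 0.064 -0.470
  outer loop
   vertex 5.6 5.8 4.7
   vertex 5.9 2.4 4.8
   vertex 3.4 1.5 0.0
  endloop
 endfacet
 facet normal -0.914 -0.371 0.162
  outer loop
   vertex 1.6 3.0 2.1
   vertex 2.3 1.1 1.7
   vertex 1.1 4.8 3.4
  endloop
 endfacet
 facet normal -0.373 -0.220 0.901
  outer loop
   vertex 1.9 5.9 4.0
   vertex 1.1 4.8 3.4
   vertex 5.9 2.4 4.8
  endloop
 endfacet
 facet normal -0.186 0.013 0.983
  outer loop
   vertex 1.9 5.9 4.0
   vertex 5.9 2.4 4.8
   vertex 5.6 5.8 4.7
  endloop
 endfacet
 facet normal 0.518 0.496 -0.697
  outer loop
   vertex 1.2 5.9 1.5
   vertex 5.6 5.8 4.7
   vertex 3.4 1.5 0.0
  endloop
 endfacet
 facet normal 0.029 1.000 -0.008
  outer loop
   vertex 1.2 5.9 1.5
   vertex 1.9 5.9 4.0
   vertex 5.6 5.8 4.7
  endloop
 endfacet
 facet normal -0.843 0.484 0.236
  outer loop
   vertex 1.2 5.9 1.5
   vertex 1.1 4.8 3.4
   vertex 1.9 5.9 4.0
  endloop
 endfacet
 facet normal -0.975 -0.165 -0.147
  outer loop
   vertex 1.2 5.9 1.5
   vertex 1.6 3.0 2.1
   vertex 1.1 4.8 3.4
  endloop
 endfacet
 facet normal -0.799 -0.207 -0.565
  outer loop
   vertex 1.2 5.9 1.5
   vertex 3.4 1.5 0.0
   vertex 2.3 1.1 1.7
  endloop
 endfacet
 facet normal -0.855 -0.216 -0.472
  outer loop
   vertex 1.2 5.9 1.5
   vertex 2.3 1.1 1.7
   vertex 1.6 3.0 2.1
  endloop
 endfacet
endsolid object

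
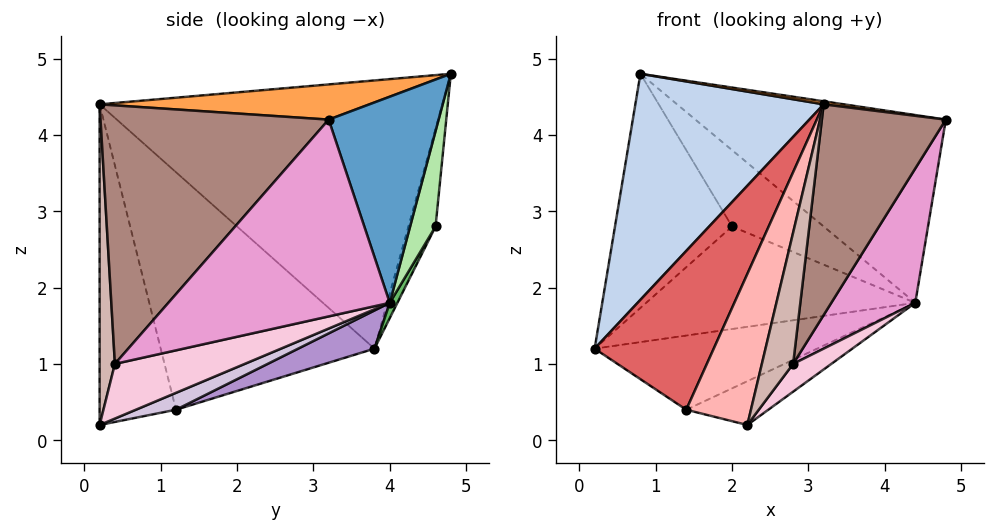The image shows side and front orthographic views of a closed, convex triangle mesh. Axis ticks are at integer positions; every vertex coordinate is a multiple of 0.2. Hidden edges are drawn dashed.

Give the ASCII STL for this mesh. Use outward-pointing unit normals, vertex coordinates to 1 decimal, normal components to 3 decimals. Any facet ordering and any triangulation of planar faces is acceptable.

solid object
 facet normal 0.391 0.891 0.232
  outer loop
   vertex 4.4 4.0 1.8
   vertex 0.8 4.8 4.8
   vertex 4.8 3.2 4.2
  endloop
 endfacet
 facet normal -0.844 -0.464 0.269
  outer loop
   vertex 3.2 0.2 4.4
   vertex 0.8 4.8 4.8
   vertex 0.2 3.8 1.2
  endloop
 endfacet
 facet normal 0.144 -0.011 0.990
  outer loop
   vertex 3.2 0.2 4.4
   vertex 4.8 3.2 4.2
   vertex 0.8 4.8 4.8
  endloop
 endfacet
 facet normal -0.220 0.949 -0.227
  outer loop
   vertex 2.0 4.6 2.8
   vertex 0.2 3.8 1.2
   vertex 0.8 4.8 4.8
  endloop
 endfacet
 facet normal 0.025 0.883 -0.469
  outer loop
   vertex 2.0 4.6 2.8
   vertex 4.4 4.0 1.8
   vertex 0.2 3.8 1.2
  endloop
 endfacet
 facet normal 0.267 0.962 0.064
  outer loop
   vertex 2.0 4.6 2.8
   vertex 0.8 4.8 4.8
   vertex 4.4 4.0 1.8
  endloop
 endfacet
 facet normal -0.843 -0.470 0.262
  outer loop
   vertex 1.4 1.2 0.4
   vertex 3.2 0.2 4.4
   vertex 0.2 3.8 1.2
  endloop
 endfacet
 facet normal -0.751 -0.636 0.179
  outer loop
   vertex 1.4 1.2 0.4
   vertex 2.2 0.2 0.2
   vertex 3.2 0.2 4.4
  endloop
 endfacet
 facet normal 0.117 0.341 -0.933
  outer loop
   vertex 1.4 1.2 0.4
   vertex 0.2 3.8 1.2
   vertex 4.4 4.0 1.8
  endloop
 endfacet
 facet normal 0.151 0.308 -0.939
  outer loop
   vertex 1.4 1.2 0.4
   vertex 4.4 4.0 1.8
   vertex 2.2 0.2 0.2
  endloop
 endfacet
 facet normal 0.871 -0.473 -0.130
  outer loop
   vertex 2.8 0.4 1.0
   vertex 4.8 3.2 4.2
   vertex 3.2 0.2 4.4
  endloop
 endfacet
 facet normal 0.436 -0.894 -0.104
  outer loop
   vertex 2.8 0.4 1.0
   vertex 3.2 0.2 4.4
   vertex 2.2 0.2 0.2
  endloop
 endfacet
 facet normal 0.902 -0.342 -0.264
  outer loop
   vertex 2.8 0.4 1.0
   vertex 4.4 4.0 1.8
   vertex 4.8 3.2 4.2
  endloop
 endfacet
 facet normal 0.805 -0.237 -0.544
  outer loop
   vertex 2.8 0.4 1.0
   vertex 2.2 0.2 0.2
   vertex 4.4 4.0 1.8
  endloop
 endfacet
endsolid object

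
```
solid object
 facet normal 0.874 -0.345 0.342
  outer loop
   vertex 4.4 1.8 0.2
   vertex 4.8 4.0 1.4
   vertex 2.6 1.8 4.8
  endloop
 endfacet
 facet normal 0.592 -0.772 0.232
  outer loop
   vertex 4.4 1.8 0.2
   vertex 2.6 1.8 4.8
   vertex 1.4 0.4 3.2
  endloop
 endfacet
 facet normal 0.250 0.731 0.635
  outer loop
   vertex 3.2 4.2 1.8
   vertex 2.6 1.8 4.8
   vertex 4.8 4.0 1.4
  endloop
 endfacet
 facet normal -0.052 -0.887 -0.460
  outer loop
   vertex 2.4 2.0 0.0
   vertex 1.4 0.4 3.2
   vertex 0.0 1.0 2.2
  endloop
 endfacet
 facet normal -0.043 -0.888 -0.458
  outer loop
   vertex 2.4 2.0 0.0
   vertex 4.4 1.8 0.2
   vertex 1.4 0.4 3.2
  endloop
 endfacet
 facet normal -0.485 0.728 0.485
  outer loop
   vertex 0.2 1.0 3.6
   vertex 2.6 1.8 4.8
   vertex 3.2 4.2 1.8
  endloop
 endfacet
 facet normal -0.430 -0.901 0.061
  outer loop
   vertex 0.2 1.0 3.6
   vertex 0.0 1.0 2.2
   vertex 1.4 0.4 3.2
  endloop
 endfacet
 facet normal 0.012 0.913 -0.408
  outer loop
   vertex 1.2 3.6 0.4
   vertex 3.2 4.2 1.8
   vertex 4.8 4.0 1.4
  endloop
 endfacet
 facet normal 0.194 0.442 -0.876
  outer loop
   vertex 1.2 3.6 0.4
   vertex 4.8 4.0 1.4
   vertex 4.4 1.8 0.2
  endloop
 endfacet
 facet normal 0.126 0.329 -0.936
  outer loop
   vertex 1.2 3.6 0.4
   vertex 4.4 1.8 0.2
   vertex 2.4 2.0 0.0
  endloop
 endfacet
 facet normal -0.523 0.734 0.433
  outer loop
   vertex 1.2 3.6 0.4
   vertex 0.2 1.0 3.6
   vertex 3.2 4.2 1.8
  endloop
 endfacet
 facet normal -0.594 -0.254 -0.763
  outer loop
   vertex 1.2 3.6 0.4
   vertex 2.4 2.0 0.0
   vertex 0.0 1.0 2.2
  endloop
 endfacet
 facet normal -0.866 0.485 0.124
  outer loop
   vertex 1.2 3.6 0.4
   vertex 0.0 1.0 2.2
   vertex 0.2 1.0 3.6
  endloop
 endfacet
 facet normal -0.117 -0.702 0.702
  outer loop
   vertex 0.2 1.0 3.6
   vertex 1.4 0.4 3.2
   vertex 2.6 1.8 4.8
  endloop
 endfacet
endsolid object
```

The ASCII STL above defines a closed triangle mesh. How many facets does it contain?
14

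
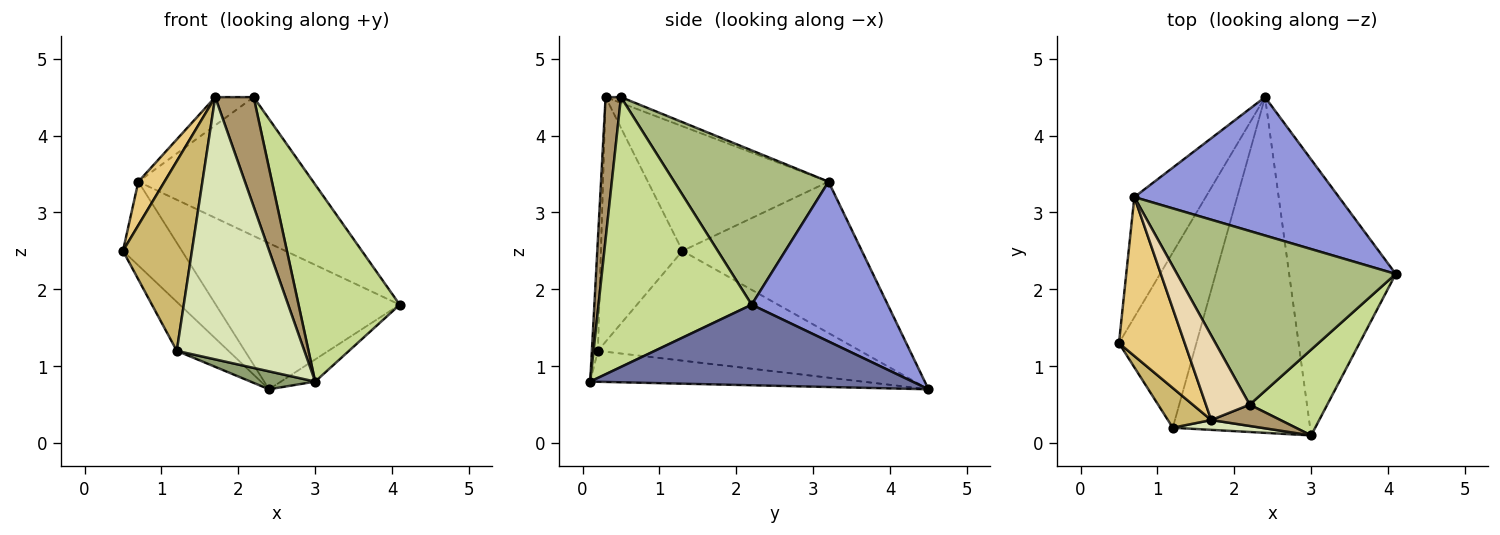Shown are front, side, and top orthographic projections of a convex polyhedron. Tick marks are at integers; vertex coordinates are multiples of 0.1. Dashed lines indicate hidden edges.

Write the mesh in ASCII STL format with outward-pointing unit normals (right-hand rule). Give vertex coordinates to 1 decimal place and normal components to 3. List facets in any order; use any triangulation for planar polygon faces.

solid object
 facet normal 0.602 0.064 -0.796
  outer loop
   vertex 3.0 0.1 0.8
   vertex 2.4 4.5 0.7
   vertex 4.1 2.2 1.8
  endloop
 endfacet
 facet normal -0.867 0.285 -0.409
  outer loop
   vertex 0.7 3.2 3.4
   vertex 2.4 4.5 0.7
   vertex 0.5 1.3 2.5
  endloop
 endfacet
 facet normal 0.473 0.640 0.606
  outer loop
   vertex 0.7 3.2 3.4
   vertex 4.1 2.2 1.8
   vertex 2.4 4.5 0.7
  endloop
 endfacet
 facet normal -0.807 0.159 -0.569
  outer loop
   vertex 1.2 0.2 1.2
   vertex 0.5 1.3 2.5
   vertex 2.4 4.5 0.7
  endloop
 endfacet
 facet normal -0.219 -0.052 -0.974
  outer loop
   vertex 1.2 0.2 1.2
   vertex 2.4 4.5 0.7
   vertex 3.0 0.1 0.8
  endloop
 endfacet
 facet normal 0.483 0.547 0.684
  outer loop
   vertex 2.2 0.5 4.5
   vertex 4.1 2.2 1.8
   vertex 0.7 3.2 3.4
  endloop
 endfacet
 facet normal 0.811 -0.536 0.233
  outer loop
   vertex 2.2 0.5 4.5
   vertex 3.0 0.1 0.8
   vertex 4.1 2.2 1.8
  endloop
 endfacet
 facet normal -0.047 -0.998 0.037
  outer loop
   vertex 1.7 0.3 4.5
   vertex 1.2 0.2 1.2
   vertex 3.0 0.1 0.8
  endloop
 endfacet
 facet normal 0.365 -0.914 0.178
  outer loop
   vertex 1.7 0.3 4.5
   vertex 3.0 0.1 0.8
   vertex 2.2 0.5 4.5
  endloop
 endfacet
 facet normal -0.757 -0.640 0.134
  outer loop
   vertex 1.7 0.3 4.5
   vertex 0.5 1.3 2.5
   vertex 1.2 0.2 1.2
  endloop
 endfacet
 facet normal -0.877 -0.127 0.463
  outer loop
   vertex 1.7 0.3 4.5
   vertex 0.7 3.2 3.4
   vertex 0.5 1.3 2.5
  endloop
 endfacet
 facet normal -0.125 0.314 0.941
  outer loop
   vertex 1.7 0.3 4.5
   vertex 2.2 0.5 4.5
   vertex 0.7 3.2 3.4
  endloop
 endfacet
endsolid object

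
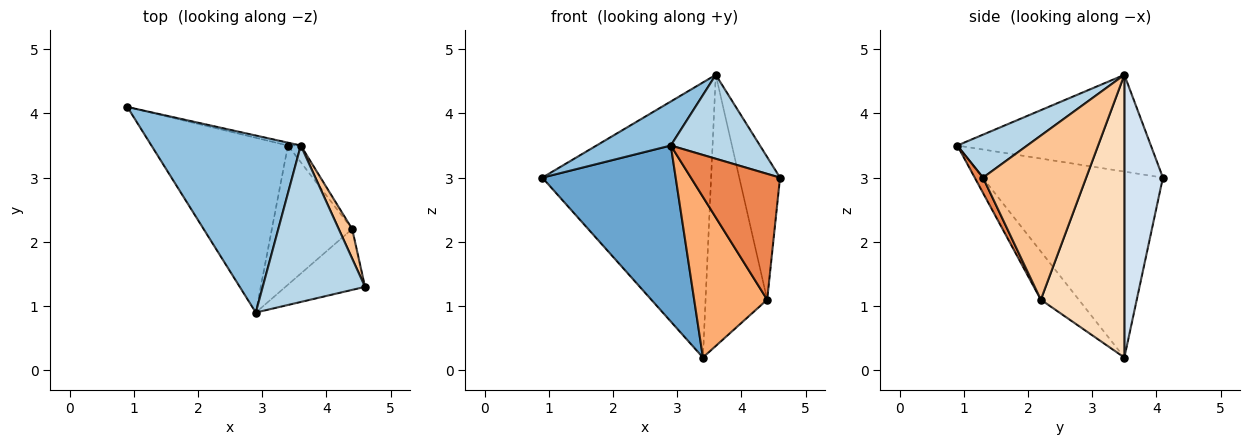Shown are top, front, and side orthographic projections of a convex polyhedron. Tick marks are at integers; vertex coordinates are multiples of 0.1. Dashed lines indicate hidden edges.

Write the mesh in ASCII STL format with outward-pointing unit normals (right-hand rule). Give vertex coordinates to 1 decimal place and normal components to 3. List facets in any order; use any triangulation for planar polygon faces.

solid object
 facet normal -0.692 -0.512 -0.508
  outer loop
   vertex 3.4 3.5 0.2
   vertex 2.9 0.9 3.5
   vertex 0.9 4.1 3.0
  endloop
 endfacet
 facet normal -0.532 -0.204 0.822
  outer loop
   vertex 3.6 3.5 4.6
   vertex 0.9 4.1 3.0
   vertex 2.9 0.9 3.5
  endloop
 endfacet
 facet normal 0.347 -0.443 0.826
  outer loop
   vertex 3.6 3.5 4.6
   vertex 2.9 0.9 3.5
   vertex 4.6 1.3 3.0
  endloop
 endfacet
 facet normal 0.223 0.975 -0.010
  outer loop
   vertex 3.6 3.5 4.6
   vertex 3.4 3.5 0.2
   vertex 0.9 4.1 3.0
  endloop
 endfacet
 facet normal 0.084 -0.897 -0.434
  outer loop
   vertex 4.4 2.2 1.1
   vertex 4.6 1.3 3.0
   vertex 2.9 0.9 3.5
  endloop
 endfacet
 facet normal -0.366 -0.703 -0.610
  outer loop
   vertex 4.4 2.2 1.1
   vertex 2.9 0.9 3.5
   vertex 3.4 3.5 0.2
  endloop
 endfacet
 facet normal 0.927 0.366 0.076
  outer loop
   vertex 4.4 2.2 1.1
   vertex 3.6 3.5 4.6
   vertex 4.6 1.3 3.0
  endloop
 endfacet
 facet normal 0.804 0.593 -0.037
  outer loop
   vertex 4.4 2.2 1.1
   vertex 3.4 3.5 0.2
   vertex 3.6 3.5 4.6
  endloop
 endfacet
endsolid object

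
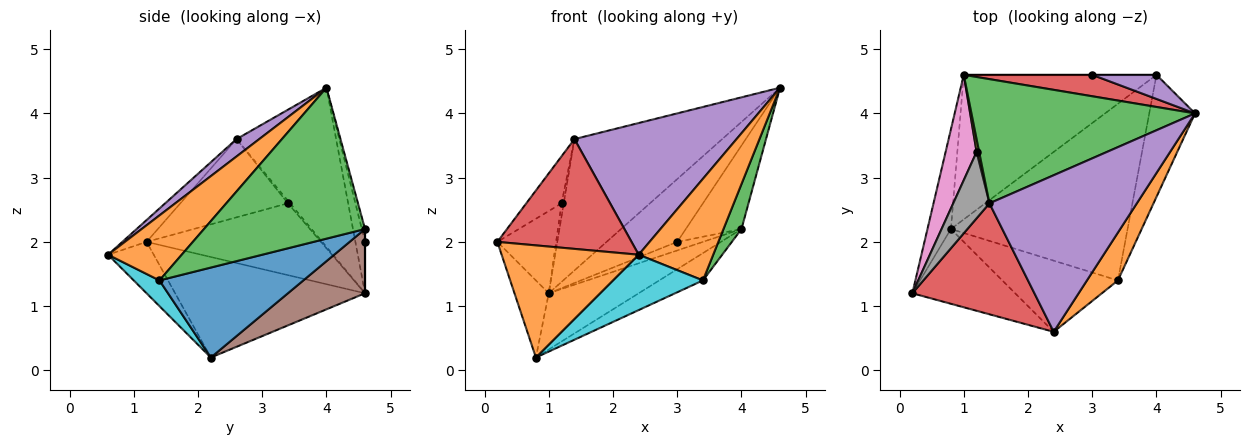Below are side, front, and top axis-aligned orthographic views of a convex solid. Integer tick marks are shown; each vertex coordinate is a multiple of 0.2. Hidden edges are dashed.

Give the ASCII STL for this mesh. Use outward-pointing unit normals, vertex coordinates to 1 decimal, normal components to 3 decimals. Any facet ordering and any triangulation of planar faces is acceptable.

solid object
 facet normal -0.959 0.173 -0.224
  outer loop
   vertex 0.8 2.2 0.2
   vertex 0.2 1.2 2.0
   vertex 1.0 4.6 1.2
  endloop
 endfacet
 facet normal -0.267 -0.802 -0.535
  outer loop
   vertex 0.8 2.2 0.2
   vertex 2.4 0.6 1.8
   vertex 0.2 1.2 2.0
  endloop
 endfacet
 facet normal -0.440 0.653 0.617
  outer loop
   vertex 1.4 2.6 3.6
   vertex 4.6 4.0 4.4
   vertex 1.0 4.6 1.2
  endloop
 endfacet
 facet normal -0.126 -0.698 0.705
  outer loop
   vertex 1.4 2.6 3.6
   vertex 0.2 1.2 2.0
   vertex 2.4 0.6 1.8
  endloop
 endfacet
 facet normal 0.090 -0.641 0.762
  outer loop
   vertex 1.4 2.6 3.6
   vertex 2.4 0.6 1.8
   vertex 4.6 4.0 4.4
  endloop
 endfacet
 facet normal 0.297 0.346 -0.890
  outer loop
   vertex 4.0 4.6 2.2
   vertex 0.8 2.2 0.2
   vertex 1.0 4.6 1.2
  endloop
 endfacet
 facet normal -0.877 0.295 0.379
  outer loop
   vertex 1.2 3.4 2.6
   vertex 1.0 4.6 1.2
   vertex 0.2 1.2 2.0
  endloop
 endfacet
 facet normal -0.870 0.286 0.402
  outer loop
   vertex 1.2 3.4 2.6
   vertex 0.2 1.2 2.0
   vertex 1.4 2.6 3.6
  endloop
 endfacet
 facet normal -0.577 0.577 0.577
  outer loop
   vertex 1.2 3.4 2.6
   vertex 1.4 2.6 3.6
   vertex 1.0 4.6 1.2
  endloop
 endfacet
 facet normal 0.173 -0.605 -0.777
  outer loop
   vertex 3.4 1.4 1.4
   vertex 2.4 0.6 1.8
   vertex 0.8 2.2 0.2
  endloop
 endfacet
 facet normal 0.449 0.136 -0.883
  outer loop
   vertex 3.4 1.4 1.4
   vertex 0.8 2.2 0.2
   vertex 4.0 4.6 2.2
  endloop
 endfacet
 facet normal 0.667 -0.674 0.318
  outer loop
   vertex 3.4 1.4 1.4
   vertex 4.6 4.0 4.4
   vertex 2.4 0.6 1.8
  endloop
 endfacet
 facet normal 0.952 -0.106 -0.289
  outer loop
   vertex 3.4 1.4 1.4
   vertex 4.0 4.6 2.2
   vertex 4.6 4.0 4.4
  endloop
 endfacet
 facet normal -0.128 0.939 0.320
  outer loop
   vertex 3.0 4.6 2.0
   vertex 1.0 4.6 1.2
   vertex 4.6 4.0 4.4
  endloop
 endfacet
 facet normal -0.055 0.959 0.277
  outer loop
   vertex 3.0 4.6 2.0
   vertex 4.6 4.0 4.4
   vertex 4.0 4.6 2.2
  endloop
 endfacet
 facet normal 0.000 1.000 0.000
  outer loop
   vertex 3.0 4.6 2.0
   vertex 4.0 4.6 2.2
   vertex 1.0 4.6 1.2
  endloop
 endfacet
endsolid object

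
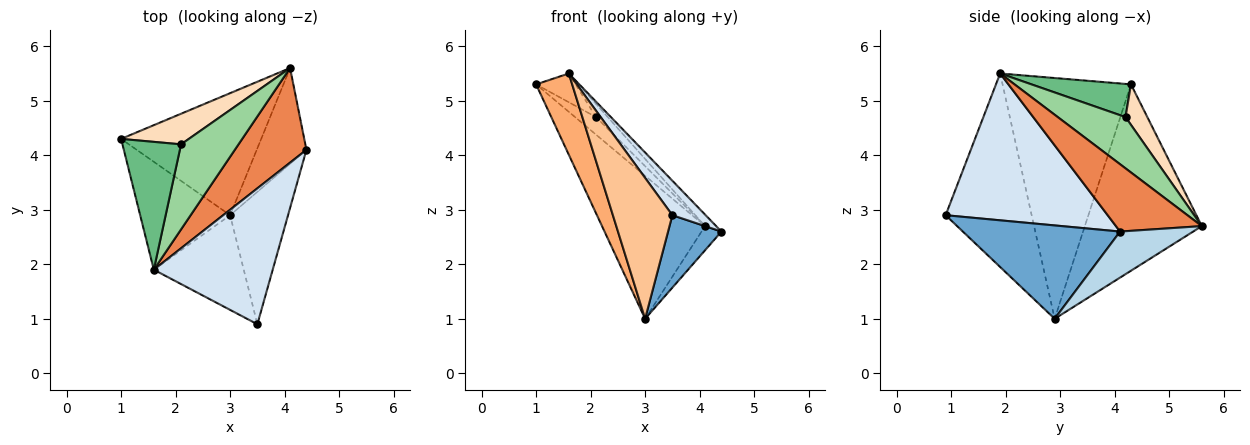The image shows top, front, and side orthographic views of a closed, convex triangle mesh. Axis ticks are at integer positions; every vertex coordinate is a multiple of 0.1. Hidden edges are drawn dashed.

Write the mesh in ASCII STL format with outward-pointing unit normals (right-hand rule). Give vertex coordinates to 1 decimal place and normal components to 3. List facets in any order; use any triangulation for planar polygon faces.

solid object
 facet normal 0.816 -0.277 -0.507
  outer loop
   vertex 3.0 2.9 1.0
   vertex 4.4 4.1 2.6
   vertex 3.5 0.9 2.9
  endloop
 endfacet
 facet normal -0.654 0.576 -0.491
  outer loop
   vertex 4.1 5.6 2.7
   vertex 3.0 2.9 1.0
   vertex 1.0 4.3 5.3
  endloop
 endfacet
 facet normal 0.668 0.182 -0.721
  outer loop
   vertex 4.1 5.6 2.7
   vertex 4.4 4.1 2.6
   vertex 3.0 2.9 1.0
  endloop
 endfacet
 facet normal 0.767 -0.158 0.621
  outer loop
   vertex 1.6 1.9 5.5
   vertex 3.5 0.9 2.9
   vertex 4.4 4.1 2.6
  endloop
 endfacet
 facet normal 0.682 0.088 0.726
  outer loop
   vertex 1.6 1.9 5.5
   vertex 4.4 4.1 2.6
   vertex 4.1 5.6 2.7
  endloop
 endfacet
 facet normal -0.906 -0.255 -0.338
  outer loop
   vertex 1.6 1.9 5.5
   vertex 1.0 4.3 5.3
   vertex 3.0 2.9 1.0
  endloop
 endfacet
 facet normal -0.768 -0.531 -0.357
  outer loop
   vertex 1.6 1.9 5.5
   vertex 3.0 2.9 1.0
   vertex 3.5 0.9 2.9
  endloop
 endfacet
 facet normal 0.460 0.442 0.770
  outer loop
   vertex 2.1 4.2 4.7
   vertex 4.1 5.6 2.7
   vertex 1.0 4.3 5.3
  endloop
 endfacet
 facet normal 0.483 0.192 0.854
  outer loop
   vertex 2.1 4.2 4.7
   vertex 1.0 4.3 5.3
   vertex 1.6 1.9 5.5
  endloop
 endfacet
 facet normal 0.661 0.114 0.741
  outer loop
   vertex 2.1 4.2 4.7
   vertex 1.6 1.9 5.5
   vertex 4.1 5.6 2.7
  endloop
 endfacet
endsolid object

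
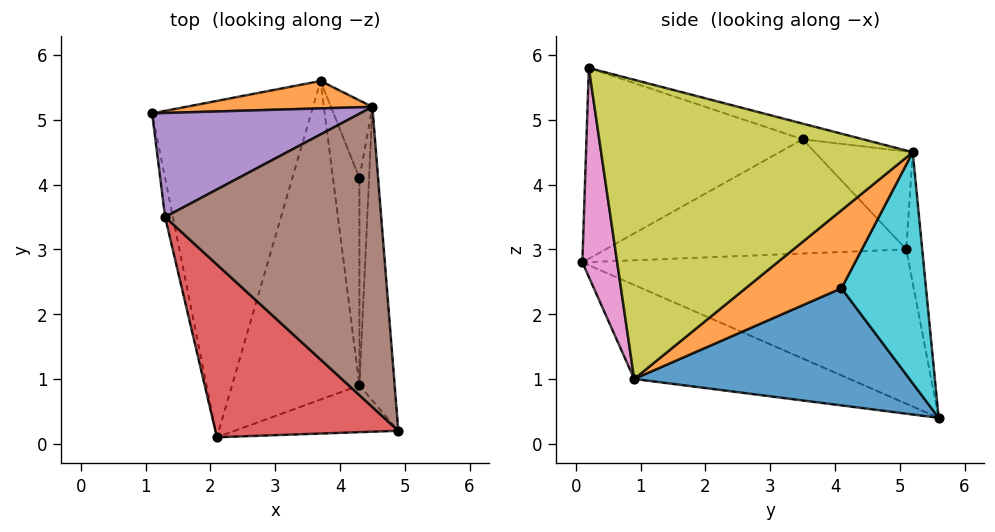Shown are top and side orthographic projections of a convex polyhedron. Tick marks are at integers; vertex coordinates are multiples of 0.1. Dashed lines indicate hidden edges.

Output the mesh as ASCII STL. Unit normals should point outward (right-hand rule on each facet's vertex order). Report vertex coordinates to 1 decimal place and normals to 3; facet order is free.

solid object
 facet normal -0.692 -0.110 -0.713
  outer loop
   vertex 2.1 0.1 2.8
   vertex 1.1 5.1 3.0
   vertex 3.7 5.6 0.4
  endloop
 endfacet
 facet normal -0.079 0.991 0.112
  outer loop
   vertex 4.5 5.2 4.5
   vertex 3.7 5.6 0.4
   vertex 1.1 5.1 3.0
  endloop
 endfacet
 facet normal -0.979 -0.193 -0.067
  outer loop
   vertex 1.3 3.5 4.7
   vertex 1.1 5.1 3.0
   vertex 2.1 0.1 2.8
  endloop
 endfacet
 facet normal -0.631 -0.486 0.605
  outer loop
   vertex 1.3 3.5 4.7
   vertex 2.1 0.1 2.8
   vertex 4.9 0.2 5.8
  endloop
 endfacet
 facet normal -0.315 0.672 0.670
  outer loop
   vertex 1.3 3.5 4.7
   vertex 4.5 5.2 4.5
   vertex 1.1 5.1 3.0
  endloop
 endfacet
 facet normal -0.070 0.246 0.967
  outer loop
   vertex 1.3 3.5 4.7
   vertex 4.9 0.2 5.8
   vertex 4.5 5.2 4.5
  endloop
 endfacet
 facet normal 0.213 -0.963 -0.167
  outer loop
   vertex 4.3 0.9 1.0
   vertex 4.9 0.2 5.8
   vertex 2.1 0.1 2.8
  endloop
 endfacet
 facet normal -0.584 -0.176 -0.792
  outer loop
   vertex 4.3 0.9 1.0
   vertex 2.1 0.1 2.8
   vertex 3.7 5.6 0.4
  endloop
 endfacet
 facet normal 0.992 0.049 -0.117
  outer loop
   vertex 4.3 0.9 1.0
   vertex 4.5 5.2 4.5
   vertex 4.9 0.2 5.8
  endloop
 endfacet
 facet normal 0.972 0.156 -0.174
  outer loop
   vertex 4.3 4.1 2.4
   vertex 3.7 5.6 0.4
   vertex 4.5 5.2 4.5
  endloop
 endfacet
 facet normal 0.971 0.096 -0.219
  outer loop
   vertex 4.3 4.1 2.4
   vertex 4.3 0.9 1.0
   vertex 3.7 5.6 0.4
  endloop
 endfacet
 facet normal 0.991 0.054 -0.122
  outer loop
   vertex 4.3 4.1 2.4
   vertex 4.5 5.2 4.5
   vertex 4.3 0.9 1.0
  endloop
 endfacet
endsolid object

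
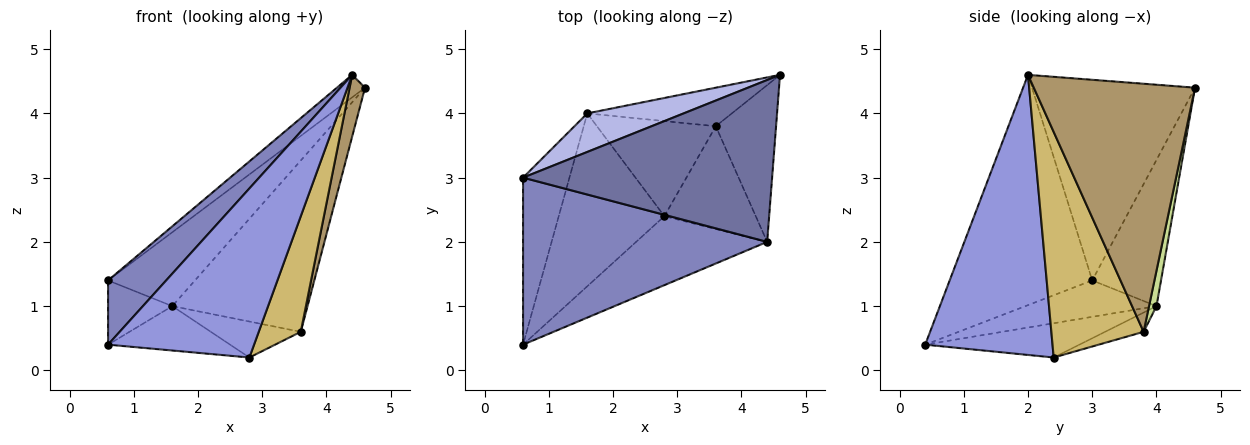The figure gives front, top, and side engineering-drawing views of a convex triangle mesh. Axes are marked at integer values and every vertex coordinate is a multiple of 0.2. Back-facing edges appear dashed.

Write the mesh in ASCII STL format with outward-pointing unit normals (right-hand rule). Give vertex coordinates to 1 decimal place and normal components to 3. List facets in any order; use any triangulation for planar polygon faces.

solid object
 facet normal -0.624 0.108 0.774
  outer loop
   vertex 4.4 2.0 4.6
   vertex 4.6 4.6 4.4
   vertex 0.6 3.0 1.4
  endloop
 endfacet
 facet normal -0.661 -0.269 0.701
  outer loop
   vertex 4.4 2.0 4.6
   vertex 0.6 3.0 1.4
   vertex 0.6 0.4 0.4
  endloop
 endfacet
 facet normal 0.628 -0.720 -0.294
  outer loop
   vertex 4.4 2.0 4.6
   vertex 0.6 0.4 0.4
   vertex 2.8 2.4 0.2
  endloop
 endfacet
 facet normal -0.574 0.726 0.379
  outer loop
   vertex 1.6 4.0 1.0
   vertex 0.6 3.0 1.4
   vertex 4.6 4.6 4.4
  endloop
 endfacet
 facet normal -0.591 0.290 -0.753
  outer loop
   vertex 1.6 4.0 1.0
   vertex 0.6 0.4 0.4
   vertex 0.6 3.0 1.4
  endloop
 endfacet
 facet normal -0.300 0.237 -0.924
  outer loop
   vertex 1.6 4.0 1.0
   vertex 2.8 2.4 0.2
   vertex 0.6 0.4 0.4
  endloop
 endfacet
 facet normal 0.054 0.974 -0.219
  outer loop
   vertex 3.6 3.8 0.6
   vertex 1.6 4.0 1.0
   vertex 4.6 4.6 4.4
  endloop
 endfacet
 facet normal -0.150 0.350 -0.925
  outer loop
   vertex 3.6 3.8 0.6
   vertex 2.8 2.4 0.2
   vertex 1.6 4.0 1.0
  endloop
 endfacet
 facet normal 0.968 -0.093 -0.235
  outer loop
   vertex 3.6 3.8 0.6
   vertex 4.6 4.6 4.4
   vertex 4.4 2.0 4.6
  endloop
 endfacet
 facet normal 0.854 -0.389 -0.346
  outer loop
   vertex 3.6 3.8 0.6
   vertex 4.4 2.0 4.6
   vertex 2.8 2.4 0.2
  endloop
 endfacet
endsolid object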